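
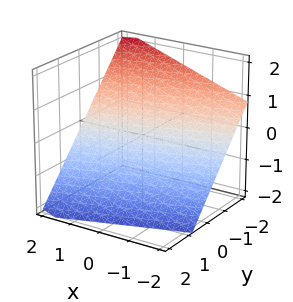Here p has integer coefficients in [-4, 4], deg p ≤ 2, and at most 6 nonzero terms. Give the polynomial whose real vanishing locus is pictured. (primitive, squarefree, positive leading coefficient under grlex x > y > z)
x - 3*y - 3*z - 2

1. The degree is 1 — the surface is flat (a plane).
2. Reading off the gridlines: one x-axis crossing is at x = 2.
3. Together with the visible shape, these determine p as stated.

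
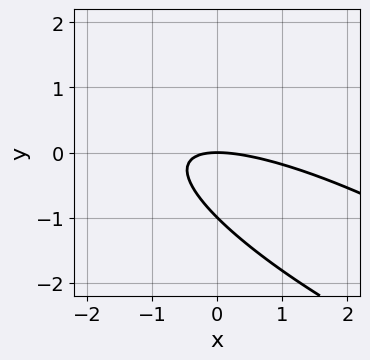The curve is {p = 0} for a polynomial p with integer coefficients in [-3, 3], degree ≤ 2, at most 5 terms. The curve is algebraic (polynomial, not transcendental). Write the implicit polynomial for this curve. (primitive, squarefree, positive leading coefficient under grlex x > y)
x^2 + 3*x*y + 3*y^2 + 3*y

deg p = 2. No degree-1 curve has this shape.
Checking where it meets the axes: one x-axis crossing is at x = 0; the y-axis gridline crossings are at y ∈ {-1, 0}.
Putting this together gives p.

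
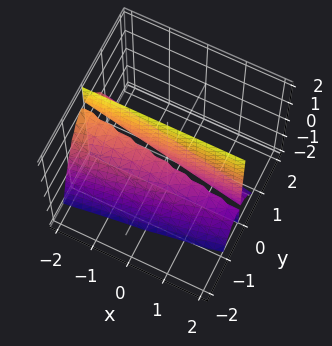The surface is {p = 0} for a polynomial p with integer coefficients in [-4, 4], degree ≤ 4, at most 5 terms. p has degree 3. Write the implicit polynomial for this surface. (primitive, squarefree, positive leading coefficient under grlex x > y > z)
3*y^3 + x*y + 2*y*z

(a) I count 2 distinct pieces. Treating them together as one polynomial.
(b) Degree: no degree-2 surface has this shape, so deg p = 3.
(c) From the axis intercepts and sections: every point of the z-axis in the box is on the surface; it crosses the y-axis at the gridline y = 0; every point of the x-axis in the box is on the surface.
(d) Assembling these constraints gives the stated polynomial.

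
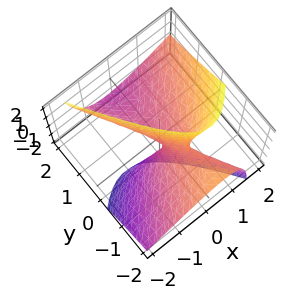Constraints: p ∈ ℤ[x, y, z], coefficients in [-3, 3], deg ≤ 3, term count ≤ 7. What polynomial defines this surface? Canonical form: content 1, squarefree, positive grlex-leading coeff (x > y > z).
3*x^2 - 3*x*z - y^2 - 3*y*z - z

deg p = 2.
From the visible intercepts: it crosses the y-axis at the gridline y = 0; one z-axis crossing is at z = 0.
Together with the visible shape, these determine p as stated.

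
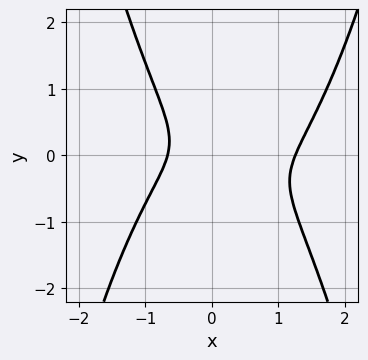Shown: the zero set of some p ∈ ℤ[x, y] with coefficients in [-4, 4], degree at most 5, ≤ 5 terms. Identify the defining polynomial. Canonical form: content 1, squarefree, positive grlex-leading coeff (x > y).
First, deg p = 4. A generic line meets the curve in up to 4 points.
Next, checking where it meets the axes: the curve avoids every integer y-axis point in the box.
Finally, these observations pin down the coefficients.

2*x^4 - 2*x^3 - 2*x*y - 3*y^2 - 1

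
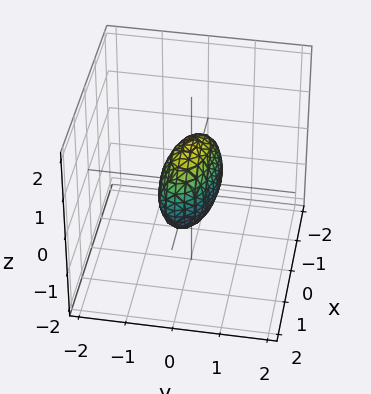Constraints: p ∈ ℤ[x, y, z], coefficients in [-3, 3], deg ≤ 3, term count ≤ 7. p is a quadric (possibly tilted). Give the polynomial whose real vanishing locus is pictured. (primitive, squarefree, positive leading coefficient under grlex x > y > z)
x^2 + x*y + 3*y^2 + z^2 - 1

First, degree: the shape is more complex than any degree-1 surface, so deg p = 2.
Then, observable constraints: the z-axis gridline crossings are at z ∈ {-1, 1}; among the integer gridlines, it crosses the x-axis at x ∈ {-1, 1}.
Finally, the integer polynomial consistent with all of this is the stated p.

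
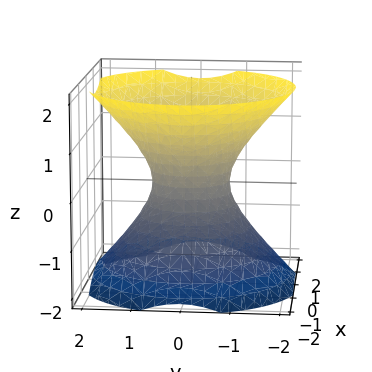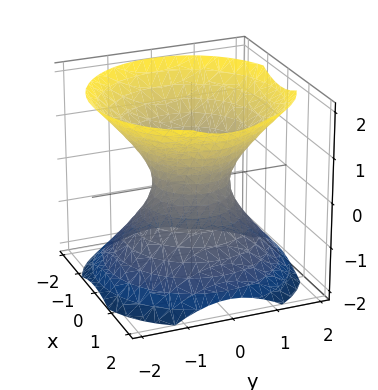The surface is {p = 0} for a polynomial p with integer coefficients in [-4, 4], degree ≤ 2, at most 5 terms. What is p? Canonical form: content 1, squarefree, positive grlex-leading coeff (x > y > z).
The degree is 2 — the shape is more complex than any degree-1 surface.
Symmetries: rotational symmetry about the z-axis ⇒ p depends on x, y only through x² + y².
Reading off the gridlines: a circular section at z = 1 has radius between 1 and 2; no z-intercept at any integer in the box.
Matching integer coefficients to the picture gives p.

3*x^2 + 3*y^2 - 3*z^2 - 2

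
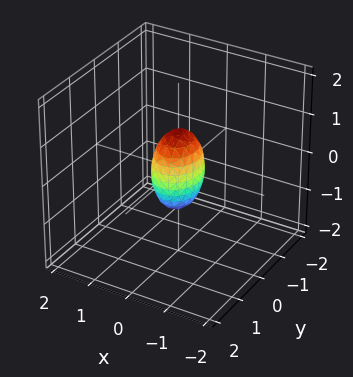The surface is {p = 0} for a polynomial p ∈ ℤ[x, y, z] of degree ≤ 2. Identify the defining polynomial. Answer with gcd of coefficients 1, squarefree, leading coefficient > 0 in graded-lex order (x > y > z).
(a) Degree: a closed, bounded, convex surface; a quadric, so deg p = 2.
(b) Symmetries: it's symmetric under z → −z, forcing even powers of z; the y ↦ −y reflection is a symmetry, so y appears only in even powers; the x ↦ −x reflection is a symmetry, so x appears only in even powers.
(c) From the axis intercepts and sections: the z-axis gridline crossings are at z ∈ {-1, 1}.
(d) Assembling these constraints gives the stated polynomial.

3*x^2 + 2*y^2 + z^2 - 1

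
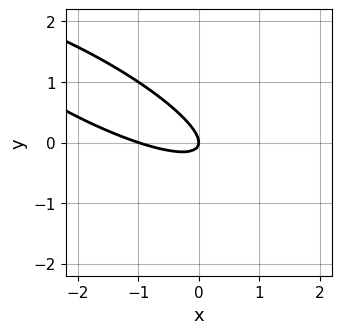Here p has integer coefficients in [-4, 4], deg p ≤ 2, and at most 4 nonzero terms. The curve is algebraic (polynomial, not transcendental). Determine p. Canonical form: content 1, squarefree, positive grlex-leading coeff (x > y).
First, deg p = 2.
Next, against the integer gridlines: it meets the y-axis at y = 0 (among the integer gridlines); the x-axis gridline crossings are at x ∈ {-1, 0}.
Finally, fitting integer coefficients to these (and the overall shape) gives p.

x^2 + 3*x*y + 3*y^2 + x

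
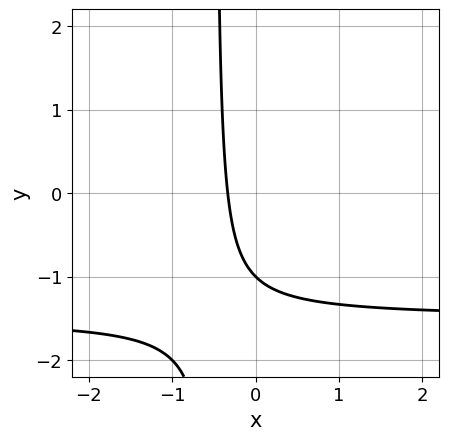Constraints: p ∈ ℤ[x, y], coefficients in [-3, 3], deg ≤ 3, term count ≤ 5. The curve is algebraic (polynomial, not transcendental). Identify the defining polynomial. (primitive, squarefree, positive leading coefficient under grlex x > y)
1. Degree: the shape is more complex than any degree-1 curve, so deg p = 2.
2. From the axis intercepts and sections: it meets the y-axis at y = -1 (among the integer gridlines).
3. Assembling these constraints gives the stated polynomial.

2*x*y + 3*x + y + 1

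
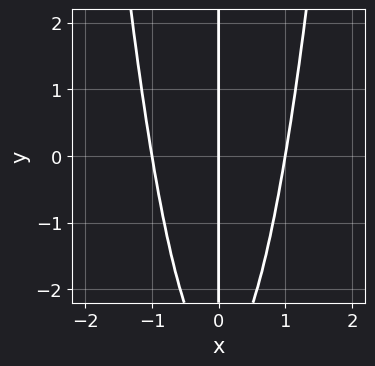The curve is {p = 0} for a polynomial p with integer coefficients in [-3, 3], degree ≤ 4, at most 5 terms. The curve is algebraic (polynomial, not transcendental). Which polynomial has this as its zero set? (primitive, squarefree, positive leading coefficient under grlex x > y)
(a) Degree: no degree-2 curve has this shape, so deg p = 3.
(b) From the axis intercepts and sections: the visible y-axis segment lies entirely on the curve; among the integer gridlines, it crosses the x-axis at x ∈ {-1, 0, 1}.
(c) These observations pin down the coefficients.

3*x^3 - x*y - 3*x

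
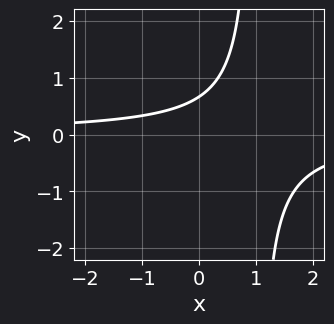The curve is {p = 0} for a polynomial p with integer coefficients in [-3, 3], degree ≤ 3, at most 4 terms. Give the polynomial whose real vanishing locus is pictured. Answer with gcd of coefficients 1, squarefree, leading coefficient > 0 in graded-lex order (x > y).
3*x*y - 3*y + 2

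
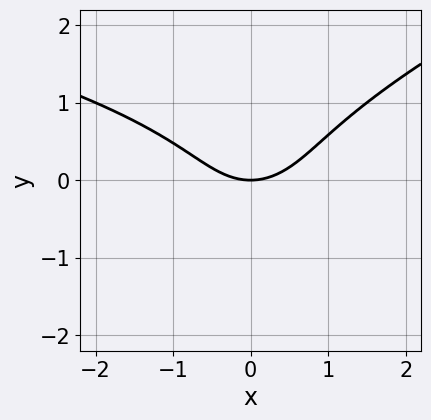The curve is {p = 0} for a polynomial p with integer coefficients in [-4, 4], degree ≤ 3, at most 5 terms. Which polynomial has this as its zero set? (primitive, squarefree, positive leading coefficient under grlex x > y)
x*y^2 - 3*y^3 + 2*x^2 - 3*y

1. Degree: a generic line meets the curve in up to 3 points, so deg p = 3.
2. Against the integer gridlines: it meets the x-axis at x = 0 (among the integer gridlines); it crosses the y-axis at the gridline y = 0.
3. Putting this together gives p.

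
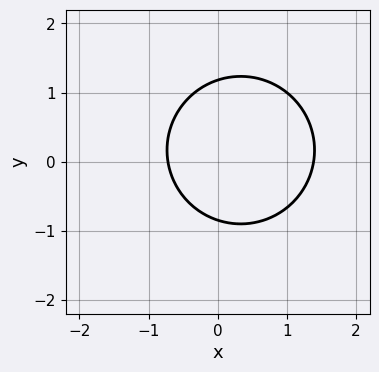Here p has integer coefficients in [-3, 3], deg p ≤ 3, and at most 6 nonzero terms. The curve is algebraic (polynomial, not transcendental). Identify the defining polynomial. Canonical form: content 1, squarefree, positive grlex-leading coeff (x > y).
3*x^2 + 3*y^2 - 2*x - y - 3

1. deg p = 2. A generic line meets the curve in up to 2 points.
2. The integer polynomial consistent with all of this is the stated p.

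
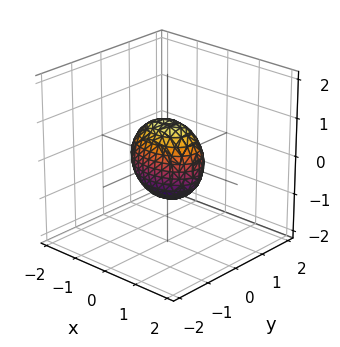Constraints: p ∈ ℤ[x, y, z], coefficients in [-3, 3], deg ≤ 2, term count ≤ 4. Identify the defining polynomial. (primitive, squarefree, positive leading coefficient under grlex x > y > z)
(a) deg p = 2. A closed, bounded, convex surface; a quadric.
(b) Symmetries: the y ↦ −y reflection is a symmetry, so y appears only in even powers; it's symmetric under x → −x, forcing even powers of x; the z ↦ −z reflection is a symmetry, so z appears only in even powers.
(c) Observable constraints: the x-axis gridline crossings are at x ∈ {-1, 1}; the z-axis gridline crossings are at z ∈ {-1, 1}.
(d) Putting this together gives p.

x^2 + 2*y^2 + z^2 - 1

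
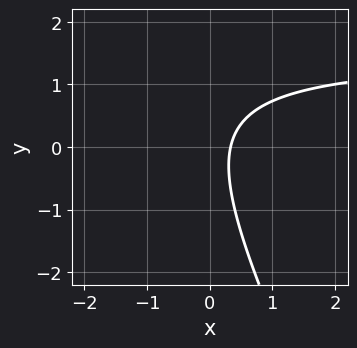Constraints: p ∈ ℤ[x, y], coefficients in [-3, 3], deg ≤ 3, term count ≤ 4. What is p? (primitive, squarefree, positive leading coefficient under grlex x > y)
2*x*y + y^2 - 3*x + 1

deg p = 2.
Checking where it meets the axes: the curve avoids every integer y-axis point in the box.
Together with the visible shape, these determine p as stated.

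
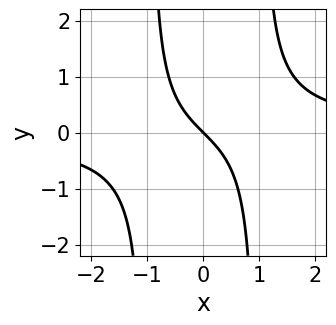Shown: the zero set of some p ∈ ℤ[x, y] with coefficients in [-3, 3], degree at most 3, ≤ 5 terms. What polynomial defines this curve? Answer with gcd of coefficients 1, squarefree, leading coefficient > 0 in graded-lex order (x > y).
1. The degree is 3 — no degree-2 curve has this shape.
2. Checking where it meets the axes: it meets the y-axis at y = 0 (among the integer gridlines); it crosses the x-axis at the gridline x = 0.
3. Together with the visible shape, these determine p as stated.

x^2*y - x - y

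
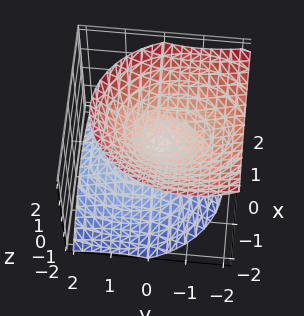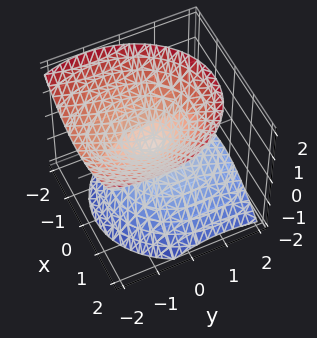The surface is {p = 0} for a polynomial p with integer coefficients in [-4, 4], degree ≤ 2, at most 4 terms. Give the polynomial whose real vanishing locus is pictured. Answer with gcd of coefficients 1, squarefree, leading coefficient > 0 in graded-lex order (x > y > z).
(a) I count 2 distinct pieces. They look like related sheets of one shape, so recover p as a whole.
(b) deg p = 2. The shape is more complex than any degree-1 surface.
(c) Against the integer gridlines: one y-axis crossing is at y = 0; it crosses the z-axis at the gridline z = 0; it meets the x-axis at x = 0 (among the integer gridlines).
(d) Assembling these constraints gives the stated polynomial.

3*x^2 + 2*y^2 + 2*y*z - 3*z^2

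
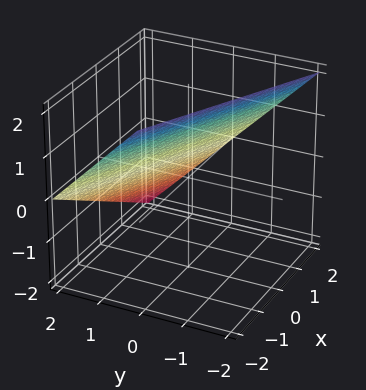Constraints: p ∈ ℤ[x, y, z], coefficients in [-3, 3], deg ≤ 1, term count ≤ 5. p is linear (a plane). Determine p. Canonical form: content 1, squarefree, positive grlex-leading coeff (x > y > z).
(a) deg p = 1. Every cross-section is a straight line — this is a plane.
(b) From the visible intercepts: it crosses the y-axis at the gridline y = 1; it crosses the x-axis at the gridline x = 2; one z-axis crossing is at z = 1.
(c) These observations pin down the coefficients.

x + 2*y + 2*z - 2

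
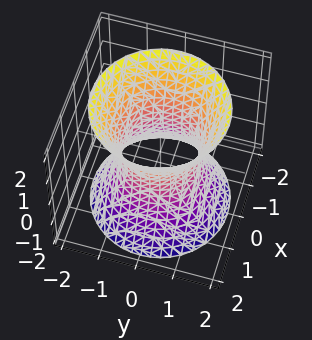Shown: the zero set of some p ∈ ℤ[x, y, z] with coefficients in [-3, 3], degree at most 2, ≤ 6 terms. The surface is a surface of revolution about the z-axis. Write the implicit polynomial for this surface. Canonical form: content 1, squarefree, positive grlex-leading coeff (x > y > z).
2*x^2 + 2*y^2 - z^2 - 2

First, degree: a generic line meets the surface in up to 2 points, so deg p = 2.
Next, symmetries: every cross-section ⟂ z is a circle, so x, y appear only via x² + y².
Then, observable constraints: a circular section at z = 1 has radius between 1 and 2; among the integer gridlines, it crosses the x-axis at x ∈ {-1, 1}.
Finally, these observations pin down the coefficients. Check: (0, 1, 0) on the y-axis lies on the surface, and p(0, 1, 0) = 0. ✓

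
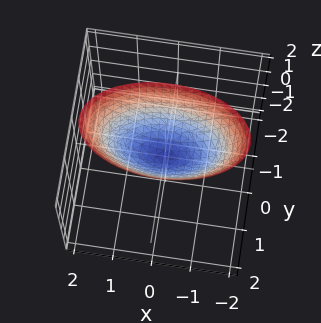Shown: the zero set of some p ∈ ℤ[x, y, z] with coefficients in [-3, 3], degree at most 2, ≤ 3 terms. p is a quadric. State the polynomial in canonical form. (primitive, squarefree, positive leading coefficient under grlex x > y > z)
x^2 + 3*y^2 - 2*z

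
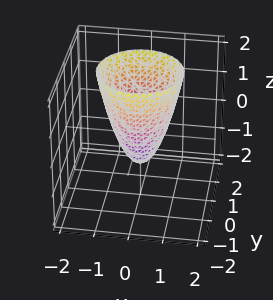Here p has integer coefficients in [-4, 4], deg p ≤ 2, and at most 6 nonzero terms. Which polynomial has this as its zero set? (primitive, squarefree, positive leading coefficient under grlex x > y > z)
2*x^2 + 2*y^2 - z - 1

(a) The degree is 2 — the shape is more complex than any degree-1 surface.
(b) Symmetries: rotational symmetry about the z-axis ⇒ p depends on x, y only through x² + y².
(c) Reading off the gridlines: a circular section at z = 1 has radius exactly 1; one z-axis crossing is at z = -1.
(d) Fitting integer coefficients to these (and the overall shape) gives p.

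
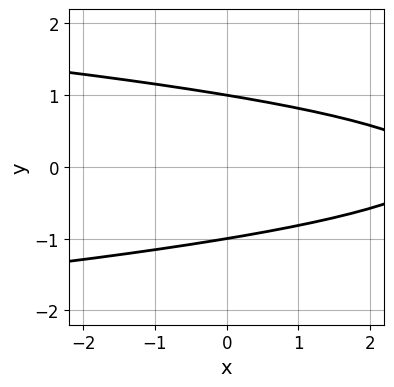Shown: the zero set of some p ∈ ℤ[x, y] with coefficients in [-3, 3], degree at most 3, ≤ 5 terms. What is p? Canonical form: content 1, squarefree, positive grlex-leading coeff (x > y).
3*y^2 + x - 3

1. The degree is 2 — no degree-1 curve has this shape.
2. Symmetries: it's symmetric under y → −y, forcing even powers of y.
3. Checking where it meets the axes: the y-axis gridline crossings are at y ∈ {-1, 1}; no x-intercept at any integer in the box.
4. These observations pin down the coefficients.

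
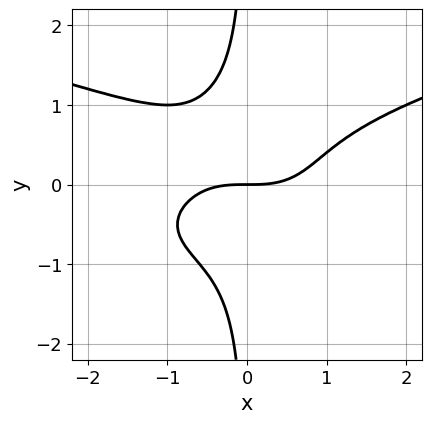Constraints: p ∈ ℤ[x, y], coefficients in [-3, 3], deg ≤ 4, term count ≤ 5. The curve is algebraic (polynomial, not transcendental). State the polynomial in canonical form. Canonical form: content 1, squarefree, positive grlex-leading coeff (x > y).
3*x*y^3 - x^3 + 2*y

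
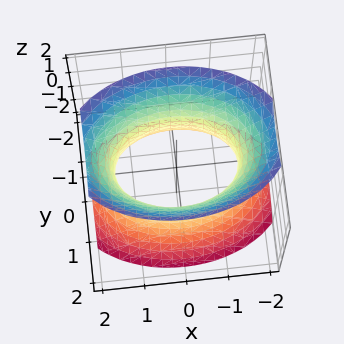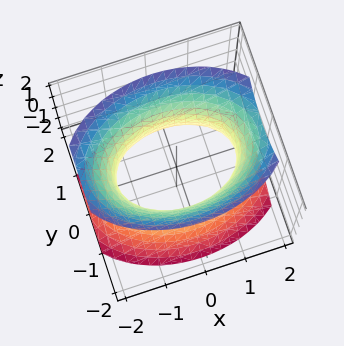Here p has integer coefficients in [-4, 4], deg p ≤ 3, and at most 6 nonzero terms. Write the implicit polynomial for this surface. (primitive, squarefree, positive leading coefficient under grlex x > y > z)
x^2 + 2*y^2 - z^2 - 2

1. deg p = 2. An hourglass — one-sheet hyperboloid; a quadric.
2. Symmetries: the y ↦ −y reflection is a symmetry, so y appears only in even powers; the z ↦ −z reflection is a symmetry, so z appears only in even powers; the x ↦ −x reflection is a symmetry, so x appears only in even powers.
3. Observable constraints: the y-axis gridline crossings are at y ∈ {-1, 1}; the surface avoids every integer z-axis point in the box.
4. Solving for integer coefficients yields p as stated.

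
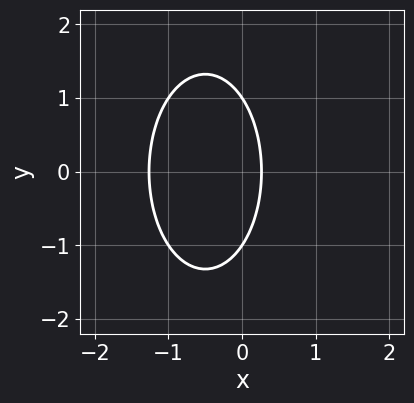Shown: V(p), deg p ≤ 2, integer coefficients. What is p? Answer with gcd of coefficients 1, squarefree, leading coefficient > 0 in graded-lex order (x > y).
3*x^2 + y^2 + 3*x - 1

The degree is 2 — a generic line meets the curve in up to 2 points.
Symmetries: it's symmetric under y → −y, forcing even powers of y.
Reading off the gridlines: the y-axis gridline crossings are at y ∈ {-1, 1}.
Assembling these constraints gives the stated polynomial.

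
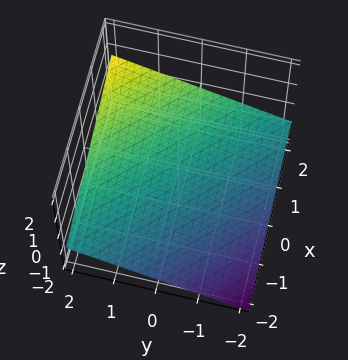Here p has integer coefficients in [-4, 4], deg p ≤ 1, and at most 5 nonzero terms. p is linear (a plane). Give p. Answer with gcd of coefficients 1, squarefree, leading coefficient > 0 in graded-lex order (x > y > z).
(a) Degree: every cross-section is a straight line — this is a plane, so deg p = 1.
(b) Observable constraints: it meets the x-axis at x = 2 (among the integer gridlines); it meets the y-axis at y = 2 (among the integer gridlines).
(c) Together with the visible shape, these determine p as stated.

x + y - 3*z - 2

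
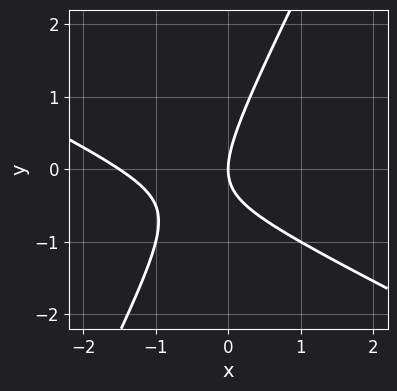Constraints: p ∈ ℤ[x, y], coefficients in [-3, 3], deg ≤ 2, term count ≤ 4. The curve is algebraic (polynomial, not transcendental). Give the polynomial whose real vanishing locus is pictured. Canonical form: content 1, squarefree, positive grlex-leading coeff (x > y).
1. deg p = 2.
2. Observable constraints: it crosses the x-axis at the gridline x = 0; it meets the y-axis at y = 0 (among the integer gridlines).
3. Matching integer coefficients to the picture gives p.

2*x^2 + 3*x*y - 2*y^2 + 3*x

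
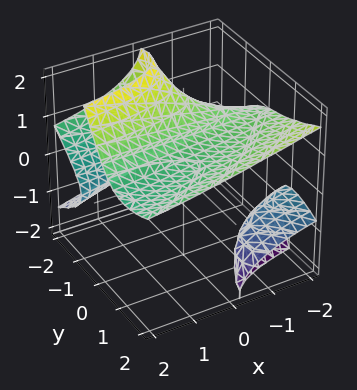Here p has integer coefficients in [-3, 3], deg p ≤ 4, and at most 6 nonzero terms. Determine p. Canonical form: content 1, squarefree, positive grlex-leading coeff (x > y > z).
2*x*y*z - y^3 + 3*y*z^2 + 2*z^3 - 2

First, I count 2 distinct pieces. Treating them together as one polynomial.
Then, the degree is 3 — no degree-2 surface has this shape.
Next, against the integer gridlines: it misses every integer gridline on the x-axis; it crosses the z-axis at the gridline z = 1.
Finally, solving for integer coefficients yields p as stated.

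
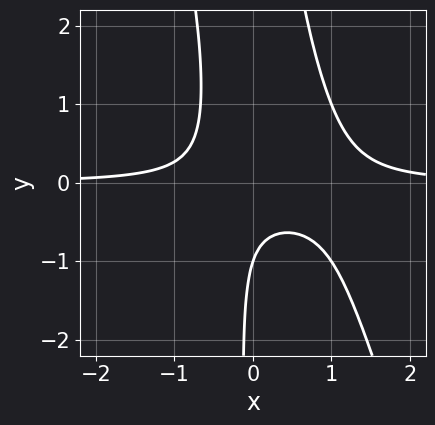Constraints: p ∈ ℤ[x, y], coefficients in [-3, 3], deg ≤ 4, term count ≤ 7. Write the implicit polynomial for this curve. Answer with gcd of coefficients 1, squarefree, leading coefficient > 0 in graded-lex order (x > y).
3*x^2*y + x*y^2 - 2*x*y - y - 1

1. deg p = 3.
2. Against the integer gridlines: it misses every integer gridline on the x-axis; it meets the y-axis at y = -1 (among the integer gridlines).
3. Together with the visible shape, these determine p as stated.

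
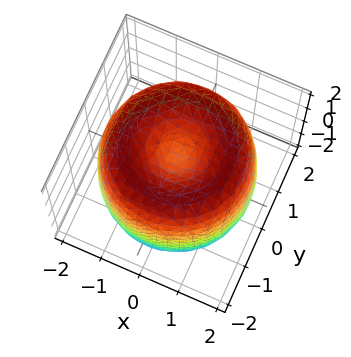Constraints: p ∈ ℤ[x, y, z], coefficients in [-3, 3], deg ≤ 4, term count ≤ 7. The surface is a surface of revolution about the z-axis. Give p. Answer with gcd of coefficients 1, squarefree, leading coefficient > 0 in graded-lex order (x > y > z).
1. deg p = 4. No degree-3 surface has this shape.
2. By symmetry, the z-axis is an axis of rotation, so x and y enter only as x² + y².
3. From the axis intercepts and sections: the z-axis gridline crossings are at z ∈ {-1, 1}; a circular section at z = 1 has radius between 1 and 2.
4. Matching integer coefficients to the picture gives p.

x^4 + 2*x^2*y^2 + y^4 - 3*x^2 - 3*y^2 + z^2 - 1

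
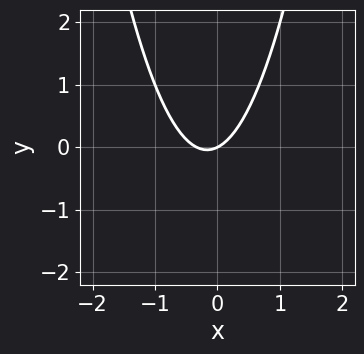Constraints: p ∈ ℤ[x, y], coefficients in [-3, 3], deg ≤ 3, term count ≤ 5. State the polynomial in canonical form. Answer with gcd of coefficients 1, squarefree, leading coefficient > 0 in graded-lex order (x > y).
(a) The degree is 2 — a generic line meets the curve in up to 2 points.
(b) Reading off the gridlines: it meets the y-axis at y = 0 (among the integer gridlines); it crosses the x-axis at the gridline x = 0.
(c) These observations pin down the coefficients.

3*x^2 + x - 2*y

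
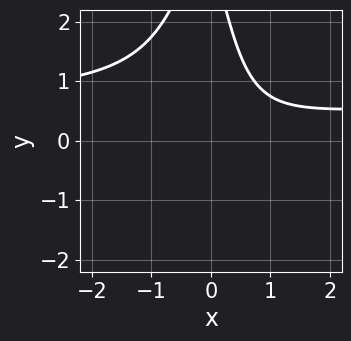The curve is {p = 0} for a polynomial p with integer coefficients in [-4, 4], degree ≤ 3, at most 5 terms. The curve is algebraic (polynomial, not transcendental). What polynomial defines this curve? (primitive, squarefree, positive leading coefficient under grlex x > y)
3*x^2*y - 2*x^2 + 2*x + y - 3

(a) deg p = 3. The shape is more complex than any degree-2 curve.
(b) Checking where it meets the axes: it misses every integer gridline on the x-axis; the curve avoids every integer y-axis point in the box.
(c) The integer polynomial consistent with all of this is the stated p.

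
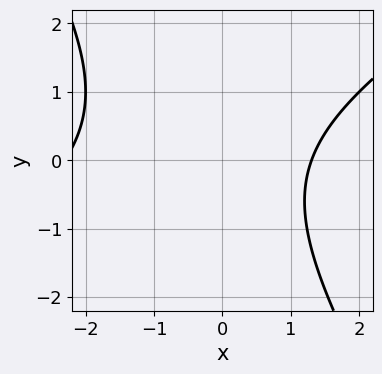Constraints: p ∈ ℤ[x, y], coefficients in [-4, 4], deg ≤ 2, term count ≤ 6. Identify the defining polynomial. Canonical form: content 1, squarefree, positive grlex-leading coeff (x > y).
(a) Degree: the shape is more complex than any degree-1 curve, so deg p = 2.
(b) From the visible intercepts: no y-intercept at any integer in the box.
(c) Together with the visible shape, these determine p as stated.

x^2 - x*y - y^2 + x - 3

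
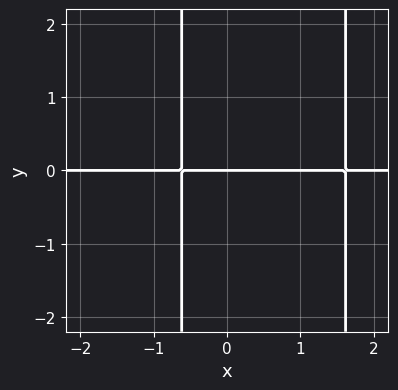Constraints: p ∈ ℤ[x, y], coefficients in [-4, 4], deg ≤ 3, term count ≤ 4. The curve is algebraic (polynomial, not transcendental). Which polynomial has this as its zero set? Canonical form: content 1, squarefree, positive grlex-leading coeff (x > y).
1. The degree is 3 — the shape is more complex than any degree-2 curve.
2. Against the integer gridlines: the visible x-axis segment lies entirely on the curve; one y-axis crossing is at y = 0.
3. Solving for integer coefficients yields p as stated.

x^2*y - x*y - y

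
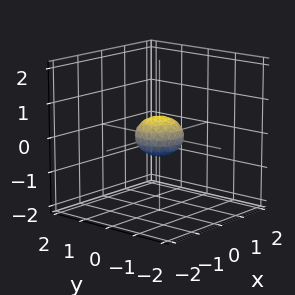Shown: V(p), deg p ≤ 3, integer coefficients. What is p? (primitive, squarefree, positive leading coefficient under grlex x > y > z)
1. The degree is 2 — bounded and convex; a quadric.
2. Symmetries: it's symmetric under z → −z, forcing even powers of z; rotational symmetry about the z-axis ⇒ p depends on x, y only through x² + y².
3. Observable constraints: a circular section at z = 0 has radius between 0 and 1.
4. These observations pin down the coefficients.

2*x^2 + 2*y^2 + 3*z^2 - 1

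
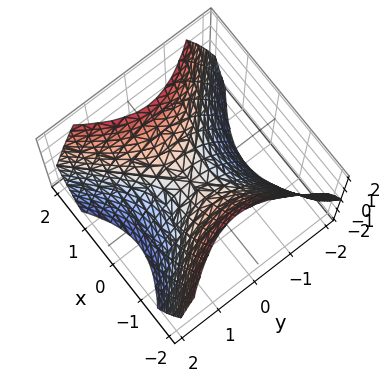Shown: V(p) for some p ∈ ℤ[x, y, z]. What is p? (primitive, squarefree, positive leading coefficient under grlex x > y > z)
The degree is 2 — a hyperbolic paraboloid; a quadric.
Symmetries: it's symmetric under y → −y, forcing even powers of y; it's symmetric under x → −x, forcing even powers of x.
From the axis intercepts and sections: it crosses the y-axis at the gridline y = 0; one z-axis crossing is at z = 0; it meets the x-axis at x = 0 (among the integer gridlines).
Solving for integer coefficients yields p as stated.

x^2 - y^2 - z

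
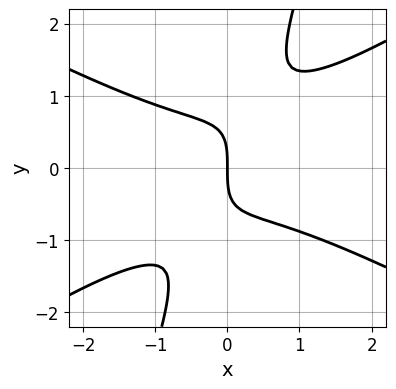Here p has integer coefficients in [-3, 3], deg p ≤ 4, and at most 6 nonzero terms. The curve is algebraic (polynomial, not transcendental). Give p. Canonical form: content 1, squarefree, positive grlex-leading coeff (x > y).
x^3 - 3*x*y^2 + y^3 + 2*x

1. deg p = 3. The shape is more complex than any degree-2 curve.
2. Observable constraints: it meets the y-axis at y = 0 (among the integer gridlines); one x-axis crossing is at x = 0.
3. Fitting integer coefficients to these (and the overall shape) gives p.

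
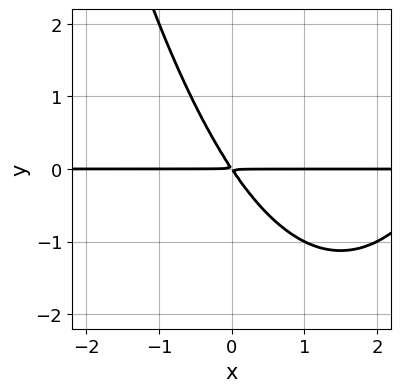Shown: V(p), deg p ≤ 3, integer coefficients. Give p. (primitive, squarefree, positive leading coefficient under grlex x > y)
x^2*y - 3*x*y - 2*y^2

(a) deg p = 3. No degree-2 curve has this shape.
(b) Observable constraints: every point of the x-axis in the box is on the curve.
(c) The integer polynomial consistent with all of this is the stated p.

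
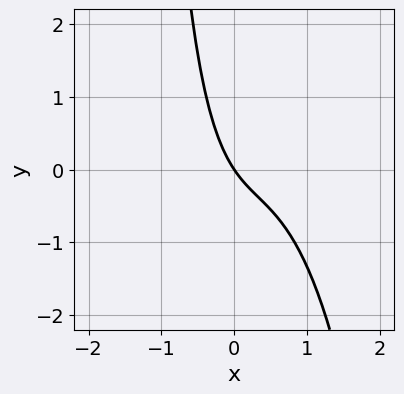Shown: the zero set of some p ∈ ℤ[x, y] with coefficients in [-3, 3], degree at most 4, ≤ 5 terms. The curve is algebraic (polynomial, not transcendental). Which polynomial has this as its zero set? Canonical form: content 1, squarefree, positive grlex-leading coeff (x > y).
3*x^3 - 2*x^2 + x*y + 3*x + 2*y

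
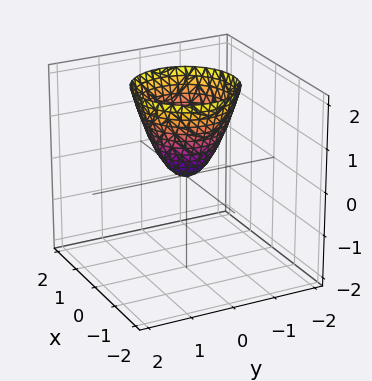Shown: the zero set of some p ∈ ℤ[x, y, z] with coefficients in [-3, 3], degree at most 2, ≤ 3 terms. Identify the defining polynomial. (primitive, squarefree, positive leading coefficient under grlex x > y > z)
(a) deg p = 2. A paraboloid; a quadric.
(b) Symmetries: rotational symmetry about the z-axis ⇒ p depends on x, y only through x² + y².
(c) Observable constraints: it crosses the x-axis at the gridline x = 0; a circular section at z = 1 has radius between 0 and 1; it meets the z-axis at z = 0 (among the integer gridlines); it meets the y-axis at y = 0 (among the integer gridlines).
(d) The integer polynomial consistent with all of this is the stated p.

3*x^2 + 3*y^2 - 2*z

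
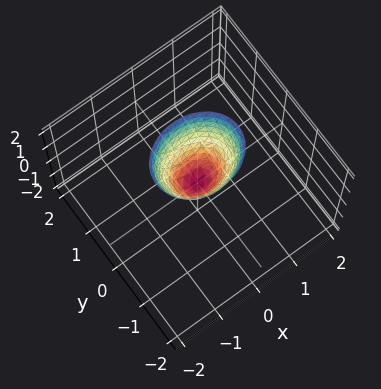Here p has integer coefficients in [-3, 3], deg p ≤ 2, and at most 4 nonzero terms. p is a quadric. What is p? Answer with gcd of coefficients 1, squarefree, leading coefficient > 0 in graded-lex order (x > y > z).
2*x^2 + 3*y^2 - z

deg p = 2.
Symmetries: mirror symmetry x ↦ −x ⇒ only even powers of x; it's symmetric under y → −y, forcing even powers of y.
Checking where it meets the axes: one z-axis crossing is at z = 0; one x-axis crossing is at x = 0.
Assembling these constraints gives the stated polynomial.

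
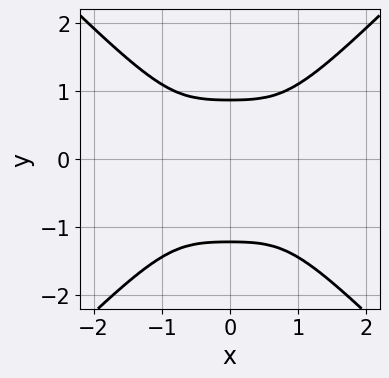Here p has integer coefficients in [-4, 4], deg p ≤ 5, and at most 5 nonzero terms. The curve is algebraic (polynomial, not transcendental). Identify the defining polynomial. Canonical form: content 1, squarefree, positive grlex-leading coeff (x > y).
(a) Degree: no degree-3 curve has this shape, so deg p = 4.
(b) Symmetries: the x ↦ −x reflection is a symmetry, so x appears only in even powers.
(c) Checking where it meets the axes: it misses every integer gridline on the x-axis.
(d) Putting this together gives p.

3*x^4 - 3*y^4 - 2*y^3 + x^2 + 3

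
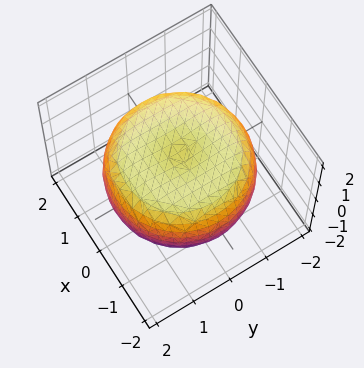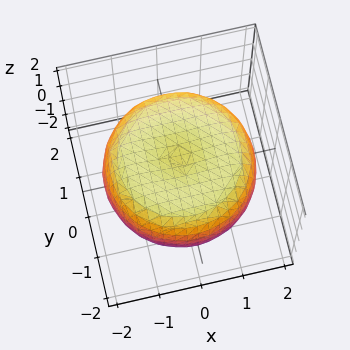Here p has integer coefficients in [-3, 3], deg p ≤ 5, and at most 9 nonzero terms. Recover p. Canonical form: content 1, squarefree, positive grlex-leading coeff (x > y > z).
x^4 + 2*x^2*y^2 + y^4 - 2*x^2 - 2*y^2 + 3*z^2 - 3

First, deg p = 4. No degree-3 surface has this shape.
Then, symmetry: the surface is invariant under rotation about z: p = q(x² + y², z).
Next, from the visible intercepts: a circular section at z = 0 has radius between 1 and 2; among the integer gridlines, it crosses the z-axis at z ∈ {-1, 1}.
Finally, solving for integer coefficients yields p as stated.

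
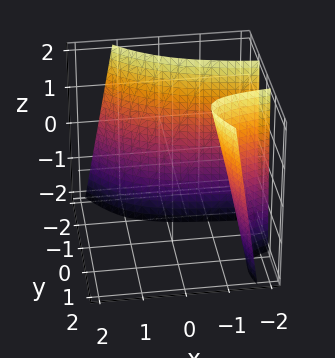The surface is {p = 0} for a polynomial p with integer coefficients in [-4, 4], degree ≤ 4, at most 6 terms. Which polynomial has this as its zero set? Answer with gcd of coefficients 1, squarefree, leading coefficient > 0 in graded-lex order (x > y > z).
3*x*y^2 + 2*y^3 + x*y - y*z + 3

1. The picture has 2 separate pieces.
2. deg p = 3.
3. Reading off the gridlines: no z-intercept at any integer in the box; the surface avoids every integer x-axis point in the box.
4. Solving for integer coefficients yields p as stated.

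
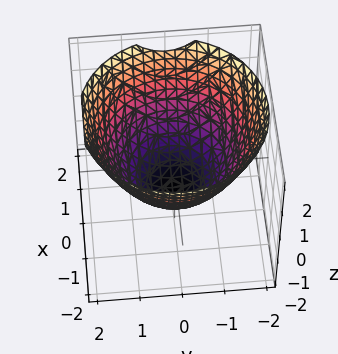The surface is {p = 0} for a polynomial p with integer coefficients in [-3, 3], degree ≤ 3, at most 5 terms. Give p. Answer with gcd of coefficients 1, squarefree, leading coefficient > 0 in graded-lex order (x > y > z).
2*x^2 + 2*y^2 - 3*z - 3

1. The degree is 2 — no degree-1 surface has this shape.
2. By symmetry, the z-axis is an axis of rotation, so x and y enter only as x² + y².
3. Observable constraints: a circular section at z = 1 has radius between 1 and 2; one z-axis crossing is at z = -1.
4. Matching integer coefficients to the picture gives p.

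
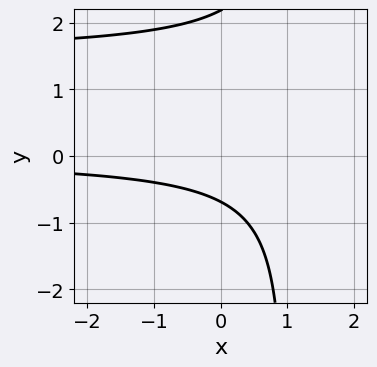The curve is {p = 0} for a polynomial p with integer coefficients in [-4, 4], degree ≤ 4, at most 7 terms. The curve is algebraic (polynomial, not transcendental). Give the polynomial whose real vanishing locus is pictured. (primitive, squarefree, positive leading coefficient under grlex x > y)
1. deg p = 3. The shape is more complex than any degree-2 curve.
2. From the axis intercepts and sections: the curve avoids every integer x-axis point in the box.
3. Together with the visible shape, these determine p as stated.

2*x*y^2 - 3*x*y - 2*y^2 + 3*y + 3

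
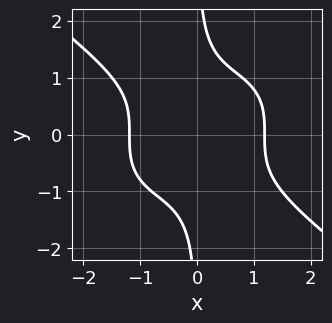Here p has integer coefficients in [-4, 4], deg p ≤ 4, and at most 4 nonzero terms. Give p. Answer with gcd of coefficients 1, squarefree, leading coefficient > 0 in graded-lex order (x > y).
x^4 + 2*x*y^3 - 2

1. Degree: a generic line meets the curve in up to 4 points, so deg p = 4.
2. From the axis intercepts and sections: no y-intercept at any integer in the box.
3. The integer polynomial consistent with all of this is the stated p.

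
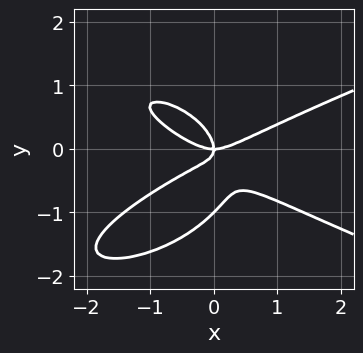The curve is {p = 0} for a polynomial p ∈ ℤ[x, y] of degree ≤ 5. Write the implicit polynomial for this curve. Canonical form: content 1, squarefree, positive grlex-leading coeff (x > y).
2*y^4 - x^3 + 3*x*y^2 + 2*y^3 + x*y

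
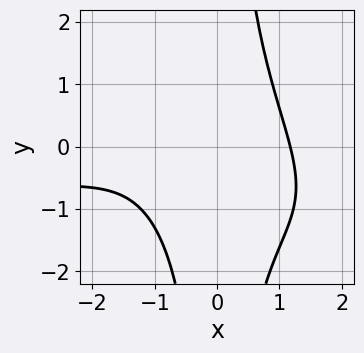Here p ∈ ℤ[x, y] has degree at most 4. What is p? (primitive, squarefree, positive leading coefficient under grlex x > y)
x^3*y + x^2*y^2 + x^3 + x^2 - 3

1. Degree: the shape is more complex than any degree-3 curve, so deg p = 4.
2. From the visible intercepts: it misses every integer gridline on the y-axis.
3. Together with the visible shape, these determine p as stated.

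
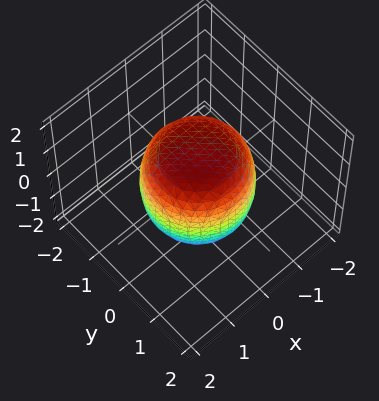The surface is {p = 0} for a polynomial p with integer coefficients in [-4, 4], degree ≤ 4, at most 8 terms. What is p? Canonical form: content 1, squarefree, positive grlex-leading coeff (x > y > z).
(a) Degree: the shape is more complex than any degree-3 surface, so deg p = 4.
(b) By symmetry, the z-axis is an axis of rotation, so x and y enter only as x² + y².
(c) From the visible intercepts: a circular section at z = 0 has radius between 1 and 2.
(d) Assembling these constraints gives the stated polynomial.

2*x^4 + 4*x^2*y^2 + 2*y^4 - x^2 - y^2 + 2*z^2 - 3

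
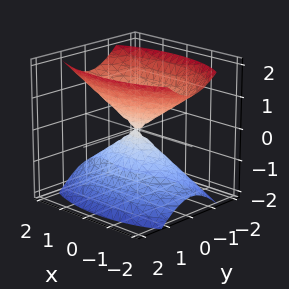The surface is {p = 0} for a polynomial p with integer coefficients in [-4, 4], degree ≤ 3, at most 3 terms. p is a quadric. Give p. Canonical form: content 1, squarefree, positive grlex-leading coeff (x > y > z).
x^2 + 3*y^2 - 2*z^2

1. I count 2 distinct pieces. They look like related sheets of one shape, so recover p as a whole.
2. The degree is 2 — two nappes meeting at a single point; a quadric.
3. Symmetries: it's symmetric under x → −x, forcing even powers of x; mirror symmetry y ↦ −y ⇒ only even powers of y; mirror symmetry z ↦ −z ⇒ only even powers of z.
4. Checking where it meets the axes: one x-axis crossing is at x = 0; one z-axis crossing is at z = 0; one y-axis crossing is at y = 0.
5. Solving for integer coefficients yields p as stated.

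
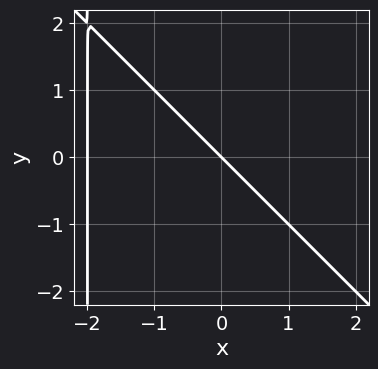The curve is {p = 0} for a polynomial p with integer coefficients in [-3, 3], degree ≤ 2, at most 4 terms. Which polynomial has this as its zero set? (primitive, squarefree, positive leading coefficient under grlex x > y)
x^2 + x*y + 2*x + 2*y

Degree: the shape is more complex than any degree-1 curve, so deg p = 2.
Checking where it meets the axes: among the integer gridlines, it crosses the x-axis at x ∈ {-2, 0}; one y-axis crossing is at y = 0.
The integer polynomial consistent with all of this is the stated p.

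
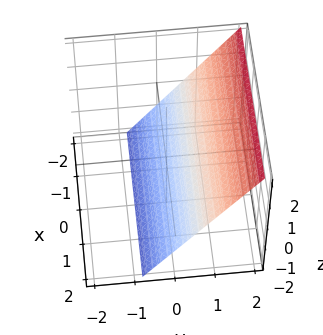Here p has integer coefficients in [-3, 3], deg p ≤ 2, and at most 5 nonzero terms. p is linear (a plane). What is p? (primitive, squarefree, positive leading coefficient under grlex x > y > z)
3*y - 2*z - 2

1. deg p = 1. Every cross-section is a straight line — this is a plane.
2. Checking where it meets the axes: the surface avoids every integer x-axis point in the box; it meets the z-axis at z = -1 (among the integer gridlines).
3. The integer polynomial consistent with all of this is the stated p.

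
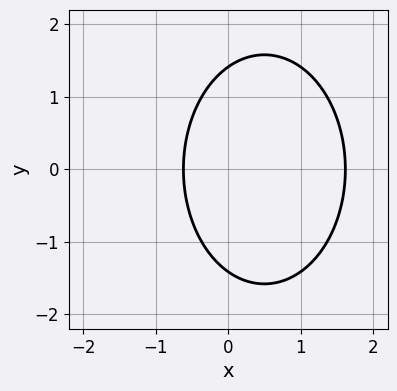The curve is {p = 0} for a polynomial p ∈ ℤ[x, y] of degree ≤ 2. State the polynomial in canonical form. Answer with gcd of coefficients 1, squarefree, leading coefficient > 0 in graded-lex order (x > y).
2*x^2 + y^2 - 2*x - 2

First, the degree is 2 — the shape is more complex than any degree-1 curve.
Then, symmetries: the y ↦ −y reflection is a symmetry, so y appears only in even powers.
Finally, fitting integer coefficients to these (and the overall shape) gives p.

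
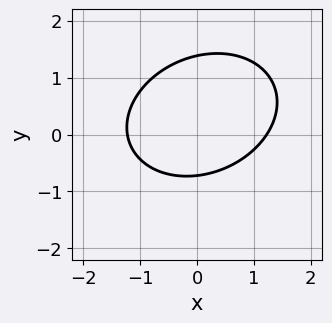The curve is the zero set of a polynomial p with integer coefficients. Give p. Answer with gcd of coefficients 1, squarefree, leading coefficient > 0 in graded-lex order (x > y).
2*x^2 - x*y + 3*y^2 - 2*y - 3

First, degree: a generic line meets the curve in up to 2 points, so deg p = 2.
Finally, solving for integer coefficients yields p as stated.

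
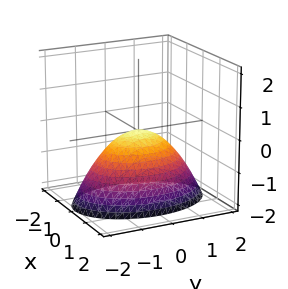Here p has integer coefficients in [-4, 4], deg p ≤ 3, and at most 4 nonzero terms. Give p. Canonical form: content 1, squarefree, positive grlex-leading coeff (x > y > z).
2*x^2 + y^2 + 2*z

The degree is 2 — a paraboloid; a quadric.
Symmetries: the x ↦ −x reflection is a symmetry, so x appears only in even powers; mirror symmetry y ↦ −y ⇒ only even powers of y.
Checking where it meets the axes: one y-axis crossing is at y = 0; one z-axis crossing is at z = 0.
Matching integer coefficients to the picture gives p.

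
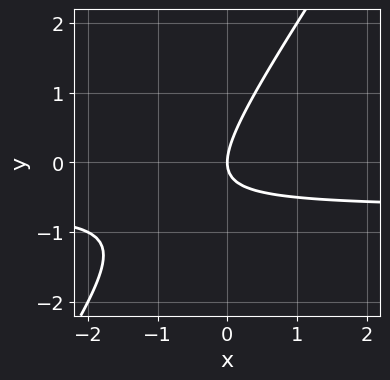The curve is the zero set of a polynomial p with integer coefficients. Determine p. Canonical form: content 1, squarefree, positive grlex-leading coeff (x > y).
First, degree: a generic line meets the curve in up to 2 points, so deg p = 2.
Next, from the axis intercepts and sections: it crosses the x-axis at the gridline x = 0; it crosses the y-axis at the gridline y = 0.
Finally, solving for integer coefficients yields p as stated.

3*x*y - 2*y^2 + 2*x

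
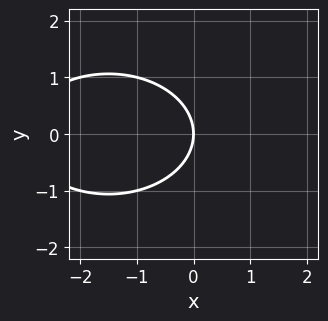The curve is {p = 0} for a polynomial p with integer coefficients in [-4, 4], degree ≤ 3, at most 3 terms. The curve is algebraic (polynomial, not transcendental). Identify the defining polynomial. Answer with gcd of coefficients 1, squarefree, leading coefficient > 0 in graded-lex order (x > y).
x^2 + 2*y^2 + 3*x

deg p = 2. No degree-1 curve has this shape.
Symmetries: mirror symmetry y ↦ −y ⇒ only even powers of y.
Checking where it meets the axes: it crosses the x-axis at the gridline x = 0; it meets the y-axis at y = 0 (among the integer gridlines).
Solving for integer coefficients yields p as stated.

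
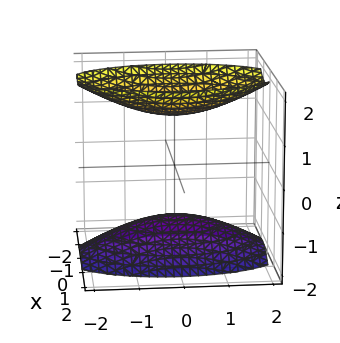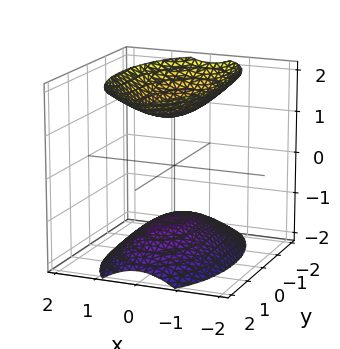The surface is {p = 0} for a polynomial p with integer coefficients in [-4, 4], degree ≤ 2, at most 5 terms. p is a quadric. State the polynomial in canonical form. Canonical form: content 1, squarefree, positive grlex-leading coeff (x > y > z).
There are 2 components. Treating them together as one polynomial.
Degree: two sheets facing apart; a quadric, so deg p = 2.
Symmetries: mirror symmetry y ↦ −y ⇒ only even powers of y; it's symmetric under x → −x, forcing even powers of x; the z ↦ −z reflection is a symmetry, so z appears only in even powers.
From the visible intercepts: it misses every integer gridline on the y-axis; no x-intercept at any integer in the box.
Putting this together gives p.

3*x^2 + y^2 - 2*z^2 + 3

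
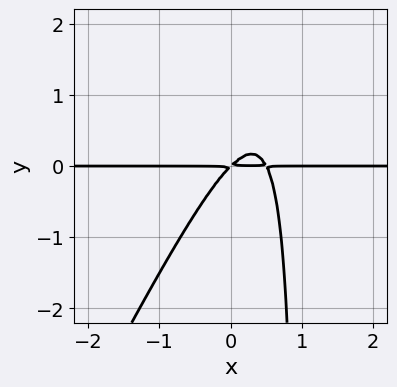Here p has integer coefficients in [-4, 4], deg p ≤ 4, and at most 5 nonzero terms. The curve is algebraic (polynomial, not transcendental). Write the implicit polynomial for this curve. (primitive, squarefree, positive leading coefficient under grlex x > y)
2*x^2*y - x*y^2 - x*y + y^2

First, degree: a generic line meets the curve in up to 3 points, so deg p = 3.
Next, from the visible intercepts: every point of the x-axis in the box is on the curve.
Finally, solving for integer coefficients yields p as stated.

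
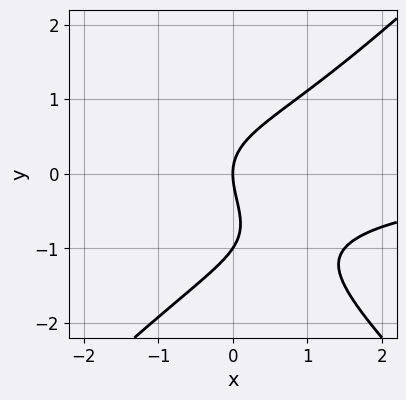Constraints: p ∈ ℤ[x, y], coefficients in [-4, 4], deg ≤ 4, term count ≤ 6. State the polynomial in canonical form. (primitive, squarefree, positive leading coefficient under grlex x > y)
(a) Degree: a generic line meets the curve in up to 3 points, so deg p = 3.
(b) Reading off the gridlines: it meets the x-axis at x = 0 (among the integer gridlines); the y-axis gridline crossings are at y ∈ {-1, 0}.
(c) The integer polynomial consistent with all of this is the stated p.

2*x^2*y - 2*y^3 - 2*y^2 + 3*x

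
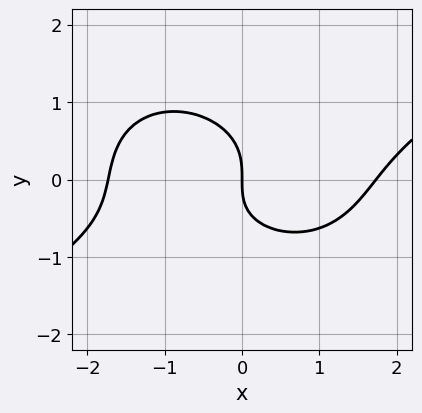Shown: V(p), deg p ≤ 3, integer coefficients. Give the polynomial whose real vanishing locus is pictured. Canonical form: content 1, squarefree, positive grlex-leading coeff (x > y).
(a) Degree: a generic line meets the curve in up to 3 points, so deg p = 3.
(b) Against the integer gridlines: it crosses the y-axis at the gridline y = 0; it crosses the x-axis at the gridline x = 0.
(c) Matching integer coefficients to the picture gives p.

x^3 - x^2*y - 3*y^3 - x*y - 3*x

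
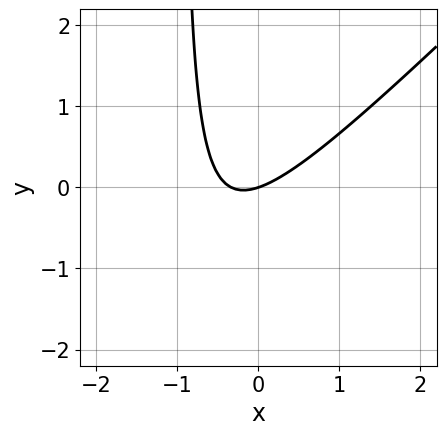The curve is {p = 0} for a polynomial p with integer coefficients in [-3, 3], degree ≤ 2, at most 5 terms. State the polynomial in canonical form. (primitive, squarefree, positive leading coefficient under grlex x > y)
First, the degree is 2 — a generic line meets the curve in up to 2 points.
Then, reading off the gridlines: it crosses the y-axis at the gridline y = 0; it meets the x-axis at x = 0 (among the integer gridlines).
Finally, putting this together gives p.

3*x^2 - 3*x*y + x - 3*y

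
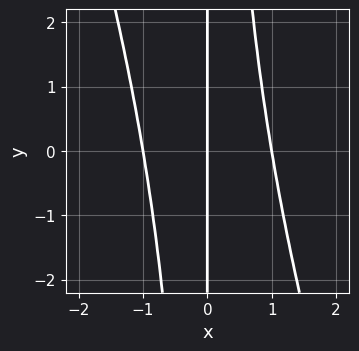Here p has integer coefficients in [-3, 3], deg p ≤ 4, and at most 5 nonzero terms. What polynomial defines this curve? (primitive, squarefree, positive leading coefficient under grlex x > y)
Degree: no degree-2 curve has this shape, so deg p = 3.
Against the integer gridlines: the x-axis gridline crossings are at x ∈ {-1, 0, 1}; the visible y-axis segment lies entirely on the curve.
Matching integer coefficients to the picture gives p.

3*x^3 + x^2*y - 3*x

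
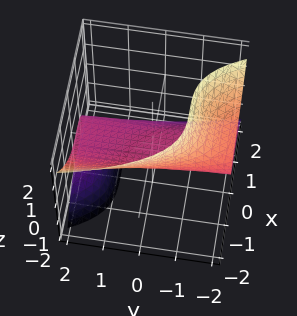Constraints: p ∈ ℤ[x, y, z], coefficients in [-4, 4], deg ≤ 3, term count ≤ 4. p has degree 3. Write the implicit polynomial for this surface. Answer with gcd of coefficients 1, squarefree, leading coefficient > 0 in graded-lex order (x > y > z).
1. Degree: a generic line meets the surface in up to 3 points, so deg p = 3.
2. From the axis intercepts and sections: every point of the y-axis in the box is on the surface; one z-axis crossing is at z = 0.
3. Together with the visible shape, these determine p as stated.

x^3 + y*z^2 + 2*z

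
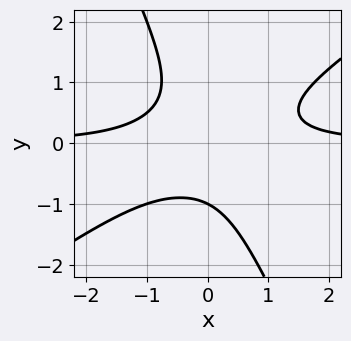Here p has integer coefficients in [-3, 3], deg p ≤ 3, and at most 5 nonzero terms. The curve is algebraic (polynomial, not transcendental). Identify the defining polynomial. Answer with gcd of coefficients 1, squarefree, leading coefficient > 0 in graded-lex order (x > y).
3*x^2*y - 3*x*y^2 - 2*y^3 - 2

First, degree: a generic line meets the curve in up to 3 points, so deg p = 3.
Then, observable constraints: no x-intercept at any integer in the box; one y-axis crossing is at y = -1.
Finally, these observations pin down the coefficients.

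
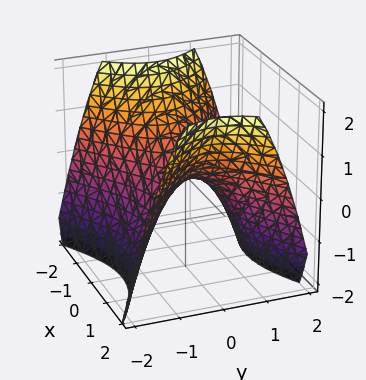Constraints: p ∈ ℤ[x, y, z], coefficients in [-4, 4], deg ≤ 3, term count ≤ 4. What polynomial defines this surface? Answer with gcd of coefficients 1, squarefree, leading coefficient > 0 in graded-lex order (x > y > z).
1. The degree is 2 — a hyperbolic paraboloid; a quadric.
2. Symmetries: the x ↦ −x reflection is a symmetry, so x appears only in even powers; mirror symmetry y ↦ −y ⇒ only even powers of y.
3. From the axis intercepts and sections: it crosses the x-axis at the gridline x = 0; it crosses the y-axis at the gridline y = 0.
4. Together with the visible shape, these determine p as stated.

2*x^2 - 3*y^2 - 3*z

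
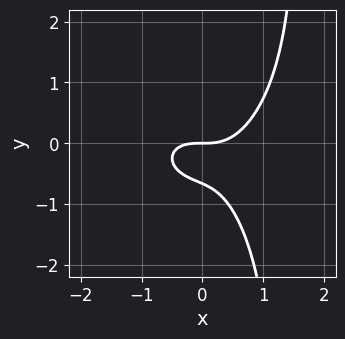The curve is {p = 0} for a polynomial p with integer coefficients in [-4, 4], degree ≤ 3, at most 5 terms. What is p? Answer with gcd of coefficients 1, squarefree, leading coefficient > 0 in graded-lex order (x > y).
2*x^3 + 2*x*y^2 - 3*y^2 - 2*y

1. deg p = 3.
2. Observable constraints: one x-axis crossing is at x = 0; one y-axis crossing is at y = 0.
3. Assembling these constraints gives the stated polynomial.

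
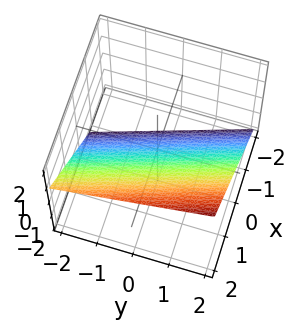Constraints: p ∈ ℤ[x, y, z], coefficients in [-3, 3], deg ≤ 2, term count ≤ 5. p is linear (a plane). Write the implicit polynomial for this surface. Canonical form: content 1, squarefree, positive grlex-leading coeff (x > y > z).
deg p = 1. The surface is flat (a plane).
Checking where it meets the axes: it crosses the y-axis at the gridline y = 2.
These observations pin down the coefficients.

3*x + y - 3*z - 2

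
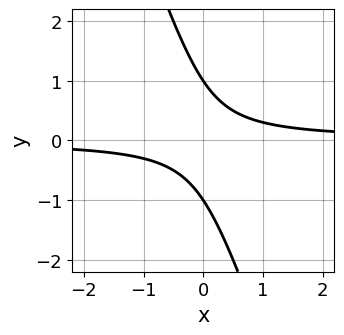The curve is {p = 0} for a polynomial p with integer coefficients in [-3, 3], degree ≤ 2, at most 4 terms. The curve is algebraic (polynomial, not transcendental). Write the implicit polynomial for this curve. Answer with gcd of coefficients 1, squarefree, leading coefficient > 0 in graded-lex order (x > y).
The degree is 2 — a generic line meets the curve in up to 2 points.
From the axis intercepts and sections: no x-intercept at any integer in the box; among the integer gridlines, it crosses the y-axis at y ∈ {-1, 1}.
Solving for integer coefficients yields p as stated.

3*x*y + y^2 - 1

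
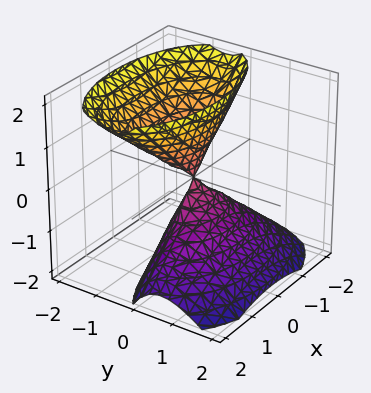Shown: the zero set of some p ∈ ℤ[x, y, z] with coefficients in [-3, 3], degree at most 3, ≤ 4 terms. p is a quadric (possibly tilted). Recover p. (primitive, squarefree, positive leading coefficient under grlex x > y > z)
(a) The picture has 2 separate pieces.
(b) deg p = 2.
(c) From the visible intercepts: it crosses the z-axis at the gridline z = 0; it crosses the x-axis at the gridline x = 0; it crosses the y-axis at the gridline y = 0.
(d) Assembling these constraints gives the stated polynomial.

x^2 + 3*y^2 + 2*y*z - z^2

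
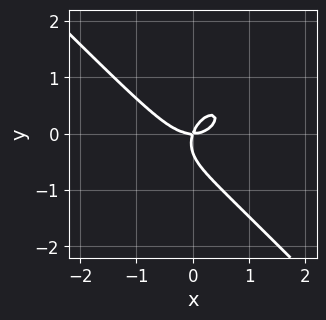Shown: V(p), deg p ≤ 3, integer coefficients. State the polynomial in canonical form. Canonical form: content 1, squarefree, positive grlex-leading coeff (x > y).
(a) deg p = 3.
(b) Against the integer gridlines: one y-axis crossing is at y = 0; one x-axis crossing is at x = 0.
(c) Together with the visible shape, these determine p as stated.

3*x^3 + 3*y^3 - 3*x*y + y^2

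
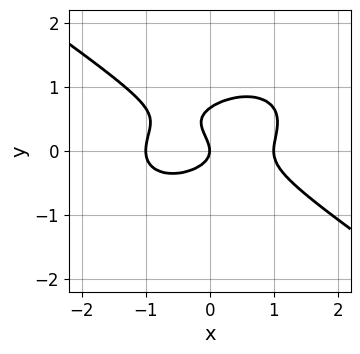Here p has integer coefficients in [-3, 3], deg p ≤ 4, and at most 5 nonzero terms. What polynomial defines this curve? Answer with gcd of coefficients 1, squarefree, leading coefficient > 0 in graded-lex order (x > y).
x^3 + 3*y^3 - 2*y^2 - x

First, the degree is 3 — no degree-2 curve has this shape.
Next, checking where it meets the axes: one y-axis crossing is at y = 0; the x-axis gridline crossings are at x ∈ {-1, 0, 1}.
Finally, fitting integer coefficients to these (and the overall shape) gives p.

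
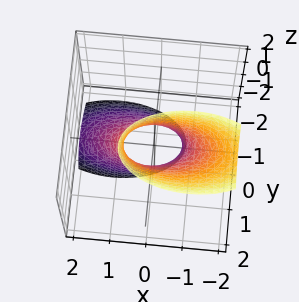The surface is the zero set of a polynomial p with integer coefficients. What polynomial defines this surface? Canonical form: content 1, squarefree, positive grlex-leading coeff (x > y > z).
(a) The degree is 2 — the shape is more complex than any degree-1 surface.
(b) Checking where it meets the axes: it misses every integer gridline on the z-axis; the x-axis gridline crossings are at x ∈ {-1, 1}.
(c) Together with the visible shape, these determine p as stated.

x^2 + x*z + 3*y^2 - 2*y*z - 1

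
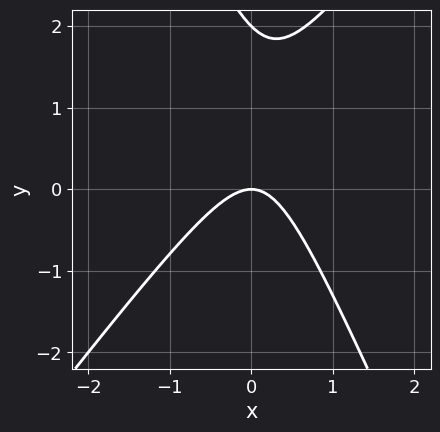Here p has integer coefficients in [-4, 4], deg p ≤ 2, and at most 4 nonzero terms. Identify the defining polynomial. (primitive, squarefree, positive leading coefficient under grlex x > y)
3*x^2 - x*y - y^2 + 2*y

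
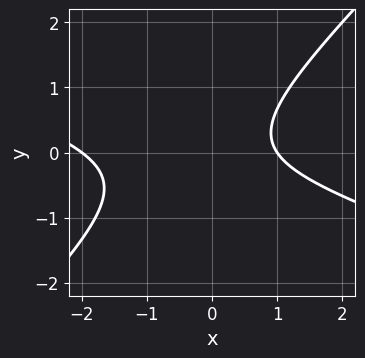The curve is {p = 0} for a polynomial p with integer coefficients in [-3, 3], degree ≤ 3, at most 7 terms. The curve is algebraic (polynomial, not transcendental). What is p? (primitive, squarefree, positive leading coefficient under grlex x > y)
x^2 + 2*x*y - 3*y^2 + x - 2

(a) deg p = 2. A generic line meets the curve in up to 2 points.
(b) Against the integer gridlines: the x-axis gridline crossings are at x ∈ {-2, 1}; no y-intercept at any integer in the box.
(c) These observations pin down the coefficients.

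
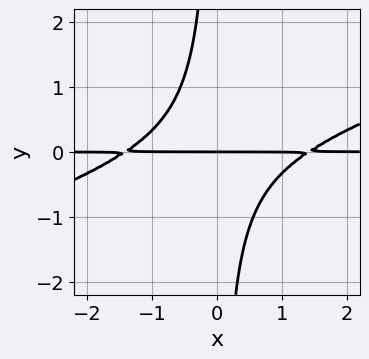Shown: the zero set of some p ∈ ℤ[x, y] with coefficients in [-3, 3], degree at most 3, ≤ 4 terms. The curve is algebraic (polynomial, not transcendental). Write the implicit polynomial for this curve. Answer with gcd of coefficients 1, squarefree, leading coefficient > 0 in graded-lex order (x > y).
x^2*y - 3*x*y^2 - 2*y

First, deg p = 3. The shape is more complex than any degree-2 curve.
Then, checking where it meets the axes: the visible x-axis segment lies entirely on the curve; it crosses the y-axis at the gridline y = 0.
Finally, solving for integer coefficients yields p as stated.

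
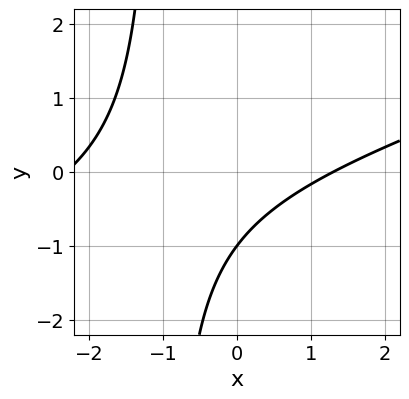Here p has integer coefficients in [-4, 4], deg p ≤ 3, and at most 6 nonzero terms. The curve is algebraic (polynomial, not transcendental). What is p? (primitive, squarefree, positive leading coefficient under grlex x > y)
x^2 - 3*x*y + x - 3*y - 3

deg p = 2.
From the visible intercepts: one y-axis crossing is at y = -1.
Putting this together gives p.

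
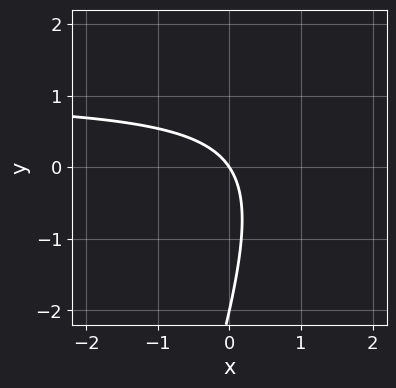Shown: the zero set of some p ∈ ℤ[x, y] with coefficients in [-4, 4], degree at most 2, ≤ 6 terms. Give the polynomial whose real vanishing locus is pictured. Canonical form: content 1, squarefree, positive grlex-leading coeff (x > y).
3*x*y - y^2 - 3*x - 2*y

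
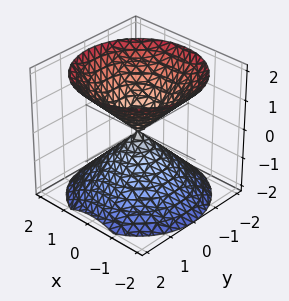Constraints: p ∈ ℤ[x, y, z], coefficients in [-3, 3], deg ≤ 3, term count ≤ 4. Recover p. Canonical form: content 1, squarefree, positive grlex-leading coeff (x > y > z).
(a) The picture has 2 separate pieces. They look like related sheets of one shape, so recover p as a whole.
(b) deg p = 2. A double cone through the origin; a quadric.
(c) Symmetry: every cross-section ⟂ z is a circle, so x, y appear only via x² + y²; it's symmetric under z → −z, forcing even powers of z.
(d) From the axis intercepts and sections: it meets the y-axis at y = 0 (among the integer gridlines); one z-axis crossing is at z = 0; it crosses the x-axis at the gridline x = 0; a circular section at z = 1 has radius exactly 1.
(e) The integer polynomial consistent with all of this is the stated p.

x^2 + y^2 - z^2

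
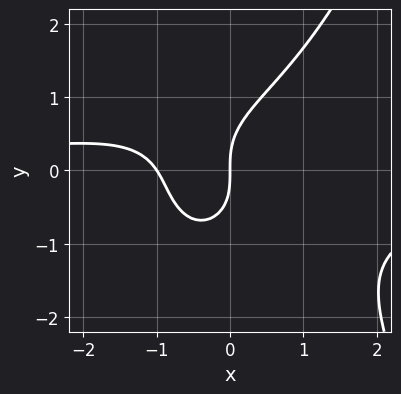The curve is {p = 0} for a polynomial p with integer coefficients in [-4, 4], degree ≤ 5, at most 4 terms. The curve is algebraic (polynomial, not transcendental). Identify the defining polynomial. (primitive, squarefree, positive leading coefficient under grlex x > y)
The degree is 4 — a generic line meets the curve in up to 4 points.
Reading off the gridlines: among the integer gridlines, it crosses the x-axis at x ∈ {-1, 0}; one y-axis crossing is at y = 0.
Together with the visible shape, these determine p as stated.

2*x^3*y - 2*y^3 + 3*x^2 + 3*x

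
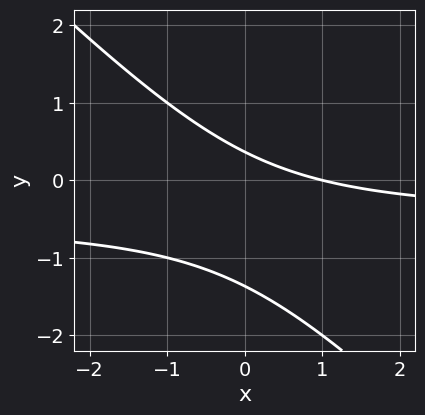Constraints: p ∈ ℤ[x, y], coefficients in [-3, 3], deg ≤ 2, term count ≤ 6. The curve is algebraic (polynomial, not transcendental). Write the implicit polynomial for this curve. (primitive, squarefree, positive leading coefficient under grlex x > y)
The degree is 2 — a generic line meets the curve in up to 2 points.
Observable constraints: one x-axis crossing is at x = 1.
Putting this together gives p.

2*x*y + 2*y^2 + x + 2*y - 1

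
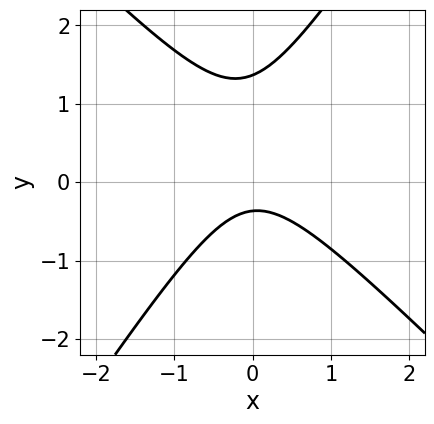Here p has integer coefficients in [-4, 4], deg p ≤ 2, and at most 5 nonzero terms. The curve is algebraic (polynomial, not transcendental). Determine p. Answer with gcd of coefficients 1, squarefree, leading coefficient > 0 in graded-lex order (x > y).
3*x^2 + x*y - 2*y^2 + 2*y + 1

1. The degree is 2 — a generic line meets the curve in up to 2 points.
2. Against the integer gridlines: the curve avoids every integer x-axis point in the box.
3. The integer polynomial consistent with all of this is the stated p.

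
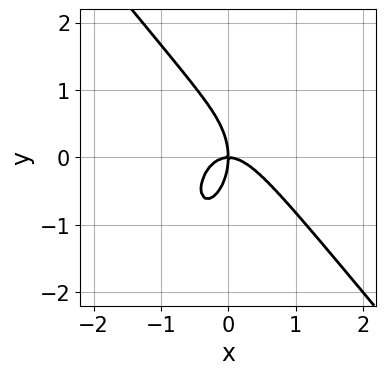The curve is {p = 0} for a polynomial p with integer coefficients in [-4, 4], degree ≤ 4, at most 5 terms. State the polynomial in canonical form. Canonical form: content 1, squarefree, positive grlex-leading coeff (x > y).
3*x^3 + x^2*y + y^3 + 2*x*y

The degree is 3 — the shape is more complex than any degree-2 curve.
Observable constraints: one x-axis crossing is at x = 0; it meets the y-axis at y = 0 (among the integer gridlines).
Together with the visible shape, these determine p as stated.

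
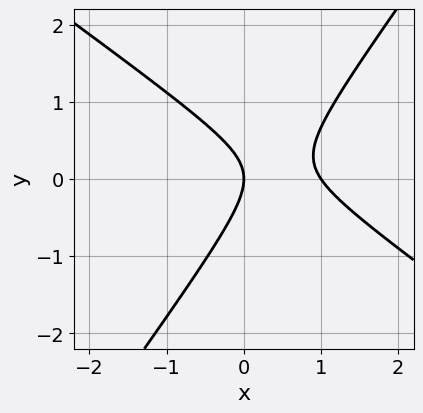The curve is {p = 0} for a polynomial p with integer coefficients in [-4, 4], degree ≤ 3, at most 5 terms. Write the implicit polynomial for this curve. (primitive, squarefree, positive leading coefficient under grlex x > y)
(a) The degree is 2 — no degree-1 curve has this shape.
(b) From the visible intercepts: it meets the y-axis at y = 0 (among the integer gridlines); the x-axis gridline crossings are at x ∈ {0, 1}.
(c) Assembling these constraints gives the stated polynomial.

3*x^2 + 2*x*y - 3*y^2 - 3*x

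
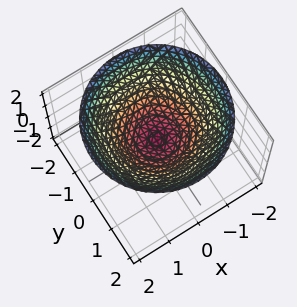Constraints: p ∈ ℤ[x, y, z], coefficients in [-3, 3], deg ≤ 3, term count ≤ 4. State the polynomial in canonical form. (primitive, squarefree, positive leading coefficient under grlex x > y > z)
x^2 + y^2 - 2*z

First, deg p = 2. A single bowl opening along one axis; a quadric.
Next, symmetries: the z-axis is an axis of rotation, so x and y enter only as x² + y².
Then, checking where it meets the axes: one x-axis crossing is at x = 0; a circular section at z = 1 has radius between 1 and 2; one z-axis crossing is at z = 0; it meets the y-axis at y = 0 (among the integer gridlines).
Finally, the integer polynomial consistent with all of this is the stated p.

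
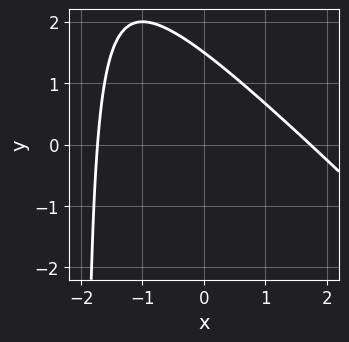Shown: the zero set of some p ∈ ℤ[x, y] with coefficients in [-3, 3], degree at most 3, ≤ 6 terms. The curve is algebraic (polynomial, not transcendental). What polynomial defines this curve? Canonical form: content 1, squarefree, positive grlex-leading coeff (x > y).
The degree is 2 — a generic line meets the curve in up to 2 points.
The integer polynomial consistent with all of this is the stated p.

x^2 + x*y + 2*y - 3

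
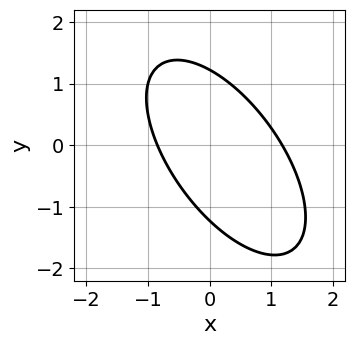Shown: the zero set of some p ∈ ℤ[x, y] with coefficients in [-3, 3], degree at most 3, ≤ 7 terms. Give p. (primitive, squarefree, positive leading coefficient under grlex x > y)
3*x^2 + 3*x*y + 2*y^2 - x - 3

First, degree: the shape is more complex than any degree-1 curve, so deg p = 2.
Finally, solving for integer coefficients yields p as stated.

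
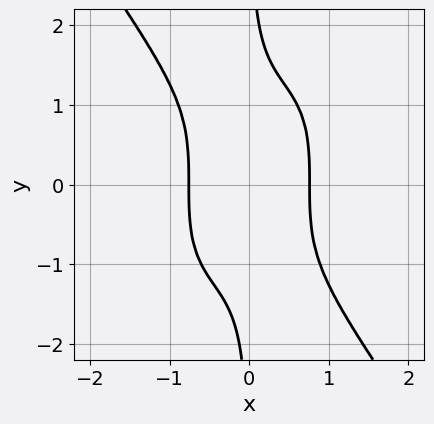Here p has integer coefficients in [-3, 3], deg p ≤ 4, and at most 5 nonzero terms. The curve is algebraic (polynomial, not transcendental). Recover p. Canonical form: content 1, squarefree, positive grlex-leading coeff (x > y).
1. deg p = 4. A generic line meets the curve in up to 4 points.
2. Reading off the gridlines: no y-intercept at any integer in the box.
3. Assembling these constraints gives the stated polynomial.

3*x^4 + x*y^3 - 1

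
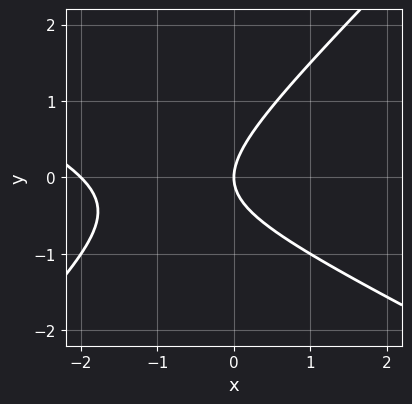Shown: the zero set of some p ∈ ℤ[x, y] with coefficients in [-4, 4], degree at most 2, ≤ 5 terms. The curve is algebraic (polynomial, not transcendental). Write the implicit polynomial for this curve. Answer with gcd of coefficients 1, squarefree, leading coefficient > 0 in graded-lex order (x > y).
x^2 + x*y - 2*y^2 + 2*x

First, deg p = 2. No degree-1 curve has this shape.
Next, checking where it meets the axes: among the integer gridlines, it crosses the x-axis at x ∈ {-2, 0}; one y-axis crossing is at y = 0.
Finally, solving for integer coefficients yields p as stated.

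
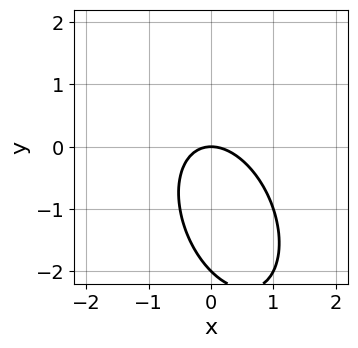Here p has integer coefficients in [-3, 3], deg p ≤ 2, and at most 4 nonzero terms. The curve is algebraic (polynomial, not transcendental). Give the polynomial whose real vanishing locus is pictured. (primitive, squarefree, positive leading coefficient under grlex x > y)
2*x^2 + x*y + y^2 + 2*y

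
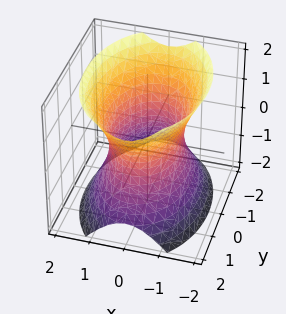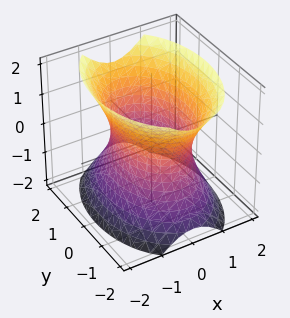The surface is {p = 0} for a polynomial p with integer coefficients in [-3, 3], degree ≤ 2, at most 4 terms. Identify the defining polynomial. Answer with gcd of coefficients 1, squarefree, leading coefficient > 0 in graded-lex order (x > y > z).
2*x^2 + y^2 - z^2 - 2

First, degree: an hourglass — one-sheet hyperboloid; a quadric, so deg p = 2.
Then, symmetries: it's symmetric under x → −x, forcing even powers of x; mirror symmetry z ↦ −z ⇒ only even powers of z; it's symmetric under y → −y, forcing even powers of y.
Then, observable constraints: it misses every integer gridline on the z-axis; the x-axis gridline crossings are at x ∈ {-1, 1}.
Finally, putting this together gives p.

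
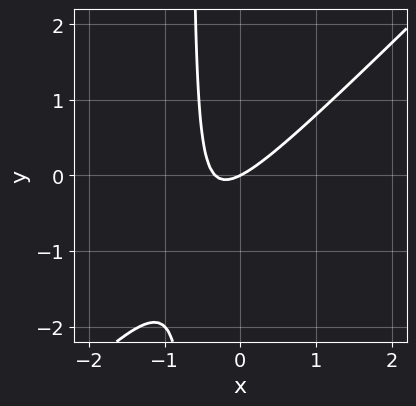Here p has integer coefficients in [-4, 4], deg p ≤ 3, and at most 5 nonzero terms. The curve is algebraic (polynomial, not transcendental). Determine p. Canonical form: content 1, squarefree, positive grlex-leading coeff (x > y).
3*x^2 - 3*x*y + x - 2*y

First, the degree is 2 — no degree-1 curve has this shape.
Then, against the integer gridlines: it meets the x-axis at x = 0 (among the integer gridlines); it meets the y-axis at y = 0 (among the integer gridlines).
Finally, these observations pin down the coefficients.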